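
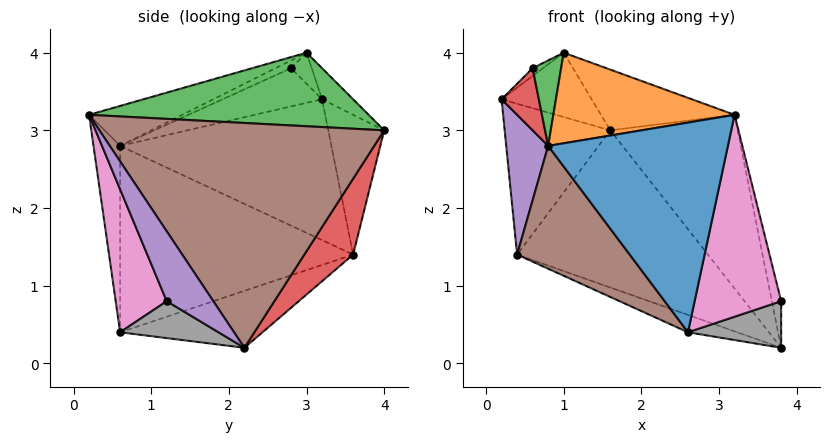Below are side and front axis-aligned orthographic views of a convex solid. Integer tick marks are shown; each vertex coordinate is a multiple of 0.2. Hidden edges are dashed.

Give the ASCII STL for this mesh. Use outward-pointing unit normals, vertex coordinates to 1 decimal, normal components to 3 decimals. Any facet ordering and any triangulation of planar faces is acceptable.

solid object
 facet normal -0.464 0.876 0.129
  outer loop
   vertex 0.4 3.6 1.4
   vertex 0.2 3.2 3.4
   vertex 1.6 4.0 3.0
  endloop
 endfacet
 facet normal -0.261 0.756 0.600
  outer loop
   vertex 1.0 3.0 4.0
   vertex 1.6 4.0 3.0
   vertex 0.2 3.2 3.4
  endloop
 endfacet
 facet normal 0.647 0.309 0.697
  outer loop
   vertex 1.0 3.0 4.0
   vertex 3.2 0.2 3.2
   vertex 1.6 4.0 3.0
  endloop
 endfacet
 facet normal 0.228 0.891 -0.394
  outer loop
   vertex 3.8 2.2 0.2
   vertex 0.4 3.6 1.4
   vertex 1.6 4.0 3.0
  endloop
 endfacet
 facet normal 0.932 0.186 0.311
  outer loop
   vertex 3.8 2.2 0.2
   vertex 3.2 0.2 3.2
   vertex 3.8 1.2 0.8
  endloop
 endfacet
 facet normal 0.831 0.372 0.414
  outer loop
   vertex 3.8 2.2 0.2
   vertex 1.6 4.0 3.0
   vertex 3.2 0.2 3.2
  endloop
 endfacet
 facet normal 0.495 -0.839 -0.226
  outer loop
   vertex 2.6 0.6 0.4
   vertex 3.8 1.2 0.8
   vertex 3.2 0.2 3.2
  endloop
 endfacet
 facet normal 0.477 -0.452 -0.754
  outer loop
   vertex 2.6 0.6 0.4
   vertex 3.8 2.2 0.2
   vertex 3.8 1.2 0.8
  endloop
 endfacet
 facet normal -0.294 0.101 -0.950
  outer loop
   vertex 2.6 0.6 0.4
   vertex 0.4 3.6 1.4
   vertex 3.8 2.2 0.2
  endloop
 endfacet
 facet normal -0.535 0.267 0.802
  outer loop
   vertex 0.6 2.8 3.8
   vertex 1.0 3.0 4.0
   vertex 0.2 3.2 3.4
  endloop
 endfacet
 facet normal -0.146 -0.983 -0.109
  outer loop
   vertex 0.8 0.6 2.8
   vertex 2.6 0.6 0.4
   vertex 3.2 0.2 3.2
  endloop
 endfacet
 facet normal -0.217 -0.422 0.880
  outer loop
   vertex 0.8 0.6 2.8
   vertex 3.2 0.2 3.2
   vertex 1.0 3.0 4.0
  endloop
 endfacet
 facet normal -0.229 -0.420 0.878
  outer loop
   vertex 0.8 0.6 2.8
   vertex 1.0 3.0 4.0
   vertex 0.6 2.8 3.8
  endloop
 endfacet
 facet normal -0.808 -0.303 0.505
  outer loop
   vertex 0.8 0.6 2.8
   vertex 0.6 2.8 3.8
   vertex 0.2 3.2 3.4
  endloop
 endfacet
 facet normal -0.972 -0.193 -0.136
  outer loop
   vertex 0.8 0.6 2.8
   vertex 0.2 3.2 3.4
   vertex 0.4 3.6 1.4
  endloop
 endfacet
 facet normal -0.746 -0.361 -0.560
  outer loop
   vertex 0.8 0.6 2.8
   vertex 0.4 3.6 1.4
   vertex 2.6 0.6 0.4
  endloop
 endfacet
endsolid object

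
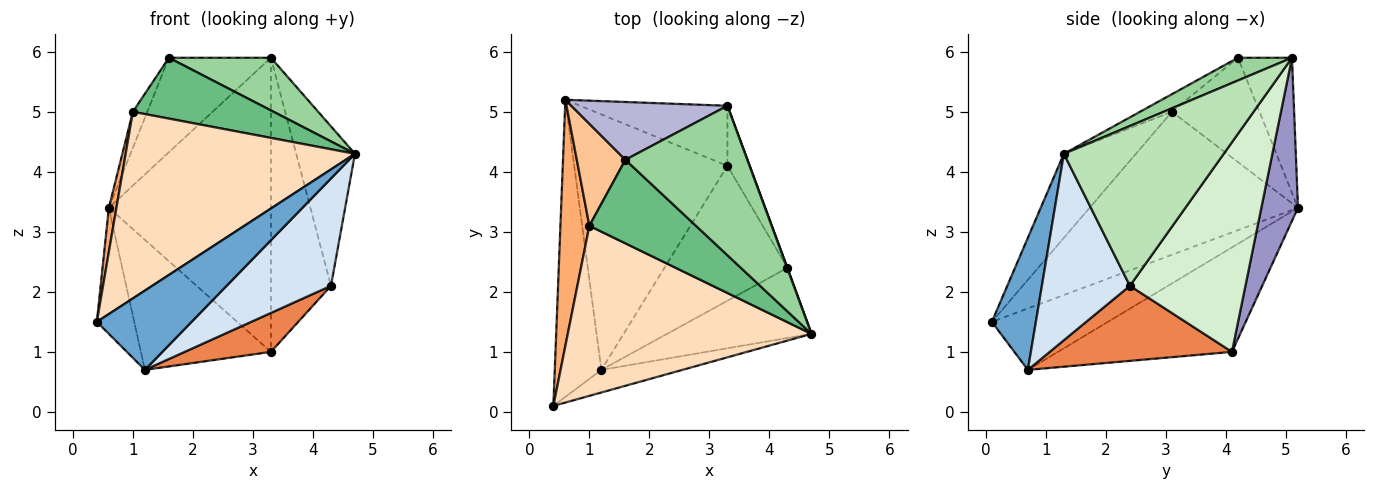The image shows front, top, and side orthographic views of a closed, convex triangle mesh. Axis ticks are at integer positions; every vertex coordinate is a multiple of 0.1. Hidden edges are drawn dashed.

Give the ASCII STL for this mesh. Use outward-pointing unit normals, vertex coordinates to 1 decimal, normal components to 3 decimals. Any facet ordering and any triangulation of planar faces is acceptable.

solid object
 facet normal 0.408 -0.878 -0.250
  outer loop
   vertex 1.2 0.7 0.7
   vertex 4.7 1.3 4.3
   vertex 0.4 0.1 1.5
  endloop
 endfacet
 facet normal -0.772 0.248 -0.585
  outer loop
   vertex 1.2 0.7 0.7
   vertex 0.4 0.1 1.5
   vertex 0.6 5.2 3.4
  endloop
 endfacet
 facet normal -0.519 0.388 -0.762
  outer loop
   vertex 3.3 4.1 1.0
   vertex 1.2 0.7 0.7
   vertex 0.6 5.2 3.4
  endloop
 endfacet
 facet normal 0.577 -0.684 -0.447
  outer loop
   vertex 4.3 2.4 2.1
   vertex 4.7 1.3 4.3
   vertex 1.2 0.7 0.7
  endloop
 endfacet
 facet normal 0.506 -0.239 -0.829
  outer loop
   vertex 4.3 2.4 2.1
   vertex 1.2 0.7 0.7
   vertex 3.3 4.1 1.0
  endloop
 endfacet
 facet normal -0.979 -0.035 0.198
  outer loop
   vertex 1.0 3.1 5.0
   vertex 0.6 5.2 3.4
   vertex 0.4 0.1 1.5
  endloop
 endfacet
 facet normal -0.897 0.147 0.418
  outer loop
   vertex 1.0 3.1 5.0
   vertex 1.6 4.2 5.9
   vertex 0.6 5.2 3.4
  endloop
 endfacet
 facet normal -0.226 -0.720 0.656
  outer loop
   vertex 1.0 3.1 5.0
   vertex 0.4 0.1 1.5
   vertex 4.7 1.3 4.3
  endloop
 endfacet
 facet normal -0.132 -0.583 0.801
  outer loop
   vertex 1.0 3.1 5.0
   vertex 4.7 1.3 4.3
   vertex 1.6 4.2 5.9
  endloop
 endfacet
 facet normal 0.173 -0.327 0.929
  outer loop
   vertex 3.3 5.1 5.9
   vertex 1.6 4.2 5.9
   vertex 4.7 1.3 4.3
  endloop
 endfacet
 facet normal 0.939 0.345 0.002
  outer loop
   vertex 3.3 5.1 5.9
   vertex 4.7 1.3 4.3
   vertex 4.3 2.4 2.1
  endloop
 endfacet
 facet normal 0.883 0.459 -0.094
  outer loop
   vertex 3.3 5.1 5.9
   vertex 4.3 2.4 2.1
   vertex 3.3 4.1 1.0
  endloop
 endfacet
 facet normal 0.216 0.957 -0.195
  outer loop
   vertex 3.3 5.1 5.9
   vertex 3.3 4.1 1.0
   vertex 0.6 5.2 3.4
  endloop
 endfacet
 facet normal -0.412 0.777 0.476
  outer loop
   vertex 3.3 5.1 5.9
   vertex 0.6 5.2 3.4
   vertex 1.6 4.2 5.9
  endloop
 endfacet
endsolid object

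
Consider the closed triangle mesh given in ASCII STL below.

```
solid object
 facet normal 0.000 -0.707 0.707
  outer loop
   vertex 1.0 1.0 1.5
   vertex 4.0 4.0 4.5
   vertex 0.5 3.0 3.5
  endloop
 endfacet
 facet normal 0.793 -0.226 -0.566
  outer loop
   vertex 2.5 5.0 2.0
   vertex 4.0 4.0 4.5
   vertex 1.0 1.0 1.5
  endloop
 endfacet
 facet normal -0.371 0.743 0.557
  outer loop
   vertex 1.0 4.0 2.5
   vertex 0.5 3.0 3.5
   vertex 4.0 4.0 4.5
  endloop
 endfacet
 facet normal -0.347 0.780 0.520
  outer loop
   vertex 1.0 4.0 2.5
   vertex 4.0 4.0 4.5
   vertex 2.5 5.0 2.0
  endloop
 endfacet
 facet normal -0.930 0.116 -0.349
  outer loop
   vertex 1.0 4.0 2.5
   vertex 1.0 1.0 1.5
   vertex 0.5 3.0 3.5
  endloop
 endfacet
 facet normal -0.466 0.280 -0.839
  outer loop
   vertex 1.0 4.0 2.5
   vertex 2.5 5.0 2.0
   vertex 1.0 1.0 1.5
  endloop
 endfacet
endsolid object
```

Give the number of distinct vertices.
5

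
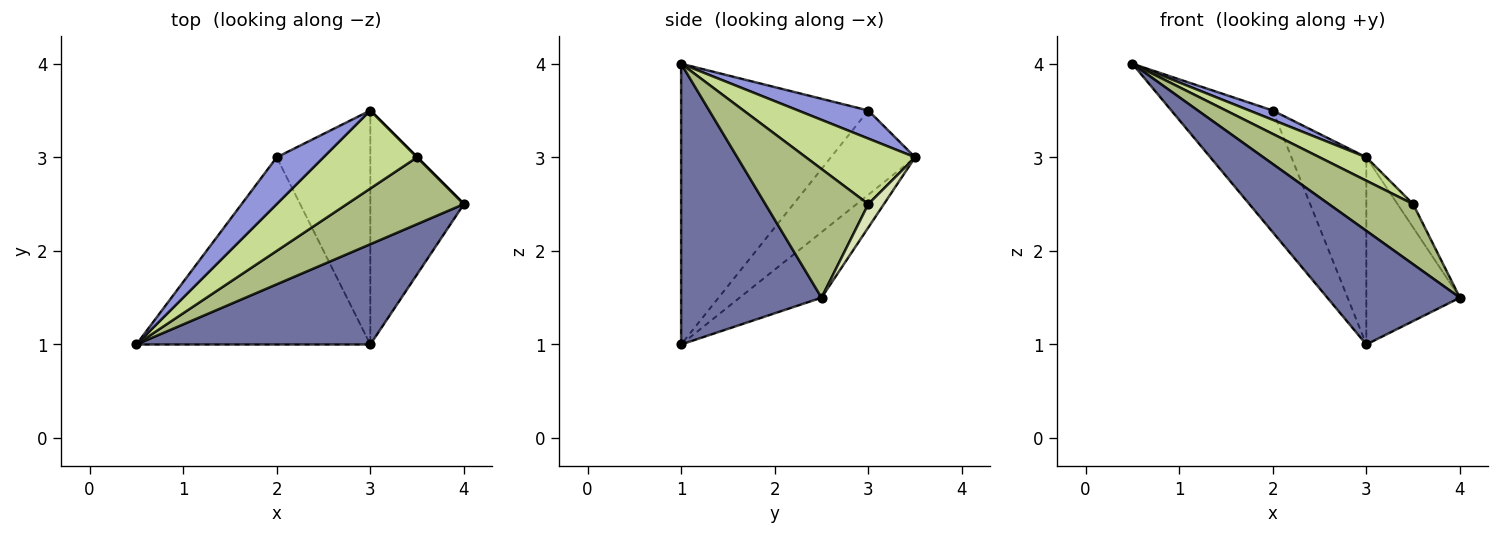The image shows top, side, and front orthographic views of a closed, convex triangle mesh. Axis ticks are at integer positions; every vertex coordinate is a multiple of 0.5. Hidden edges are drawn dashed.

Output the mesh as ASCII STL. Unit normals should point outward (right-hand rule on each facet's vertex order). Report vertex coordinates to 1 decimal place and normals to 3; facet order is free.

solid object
 facet normal 0.622 -0.587 0.518
  outer loop
   vertex 3.0 1.0 1.0
   vertex 4.0 2.5 1.5
   vertex 0.5 1.0 4.0
  endloop
 endfacet
 facet normal -0.480 0.548 -0.685
  outer loop
   vertex 3.0 1.0 1.0
   vertex 3.0 3.5 3.0
   vertex 4.0 2.5 1.5
  endloop
 endfacet
 facet normal 0.507 -0.169 0.845
  outer loop
   vertex 2.0 3.0 3.5
   vertex 0.5 1.0 4.0
   vertex 3.0 3.5 3.0
  endloop
 endfacet
 facet normal -0.709 0.384 -0.591
  outer loop
   vertex 2.0 3.0 3.5
   vertex 3.0 1.0 1.0
   vertex 0.5 1.0 4.0
  endloop
 endfacet
 facet normal -0.575 0.511 -0.639
  outer loop
   vertex 2.0 3.0 3.5
   vertex 3.0 3.5 3.0
   vertex 3.0 1.0 1.0
  endloop
 endfacet
 facet normal 0.633 -0.518 0.575
  outer loop
   vertex 3.5 3.0 2.5
   vertex 0.5 1.0 4.0
   vertex 4.0 2.5 1.5
  endloop
 endfacet
 facet normal 0.557 -0.239 0.796
  outer loop
   vertex 3.5 3.0 2.5
   vertex 3.0 3.5 3.0
   vertex 0.5 1.0 4.0
  endloop
 endfacet
 facet normal 0.707 0.707 0.000
  outer loop
   vertex 3.5 3.0 2.5
   vertex 4.0 2.5 1.5
   vertex 3.0 3.5 3.0
  endloop
 endfacet
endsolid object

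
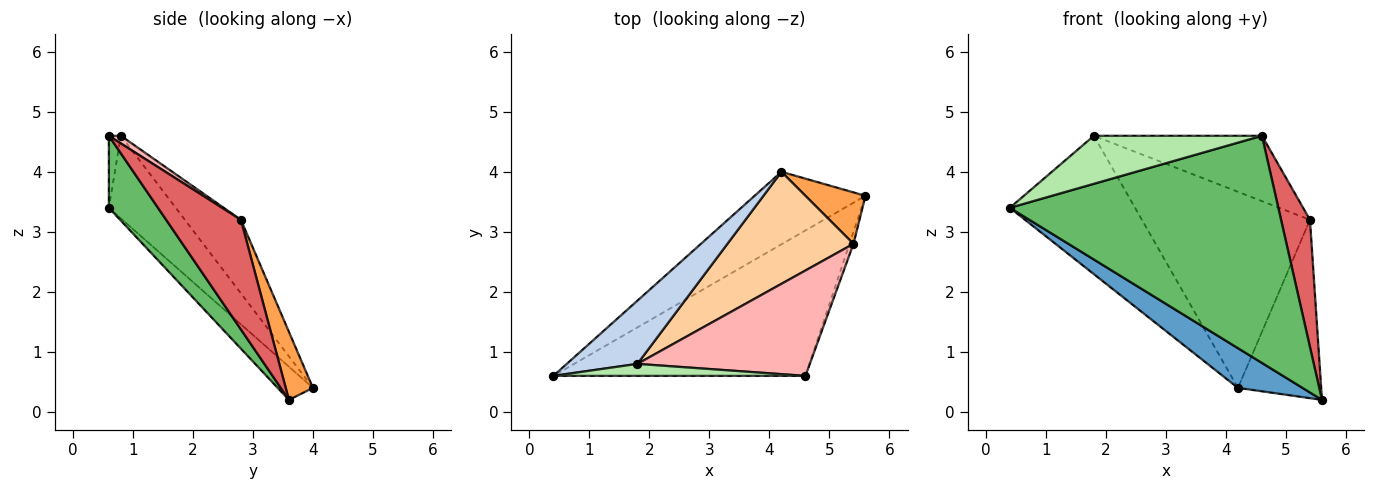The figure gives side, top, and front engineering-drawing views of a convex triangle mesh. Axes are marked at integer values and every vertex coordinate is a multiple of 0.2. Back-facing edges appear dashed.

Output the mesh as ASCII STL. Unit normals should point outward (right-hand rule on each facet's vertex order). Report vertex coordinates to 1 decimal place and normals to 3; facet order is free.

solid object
 facet normal -0.254 -0.465 -0.848
  outer loop
   vertex 4.2 4.0 0.4
   vertex 5.6 3.6 0.2
   vertex 0.4 0.6 3.4
  endloop
 endfacet
 facet normal -0.437 0.818 0.374
  outer loop
   vertex 1.8 0.8 4.6
   vertex 4.2 4.0 0.4
   vertex 0.4 0.6 3.4
  endloop
 endfacet
 facet normal 0.300 0.917 0.264
  outer loop
   vertex 5.4 2.8 3.2
   vertex 5.6 3.6 0.2
   vertex 4.2 4.0 0.4
  endloop
 endfacet
 facet normal -0.278 0.834 0.477
  outer loop
   vertex 5.4 2.8 3.2
   vertex 4.2 4.0 0.4
   vertex 1.8 0.8 4.6
  endloop
 endfacet
 facet normal 0.152 -0.832 -0.533
  outer loop
   vertex 4.6 0.6 4.6
   vertex 0.4 0.6 3.4
   vertex 5.6 3.6 0.2
  endloop
 endfacet
 facet normal -0.069 -0.968 0.242
  outer loop
   vertex 4.6 0.6 4.6
   vertex 1.8 0.8 4.6
   vertex 0.4 0.6 3.4
  endloop
 endfacet
 facet normal 0.932 -0.361 -0.034
  outer loop
   vertex 4.6 0.6 4.6
   vertex 5.6 3.6 0.2
   vertex 5.4 2.8 3.2
  endloop
 endfacet
 facet normal 0.038 0.527 0.849
  outer loop
   vertex 4.6 0.6 4.6
   vertex 5.4 2.8 3.2
   vertex 1.8 0.8 4.6
  endloop
 endfacet
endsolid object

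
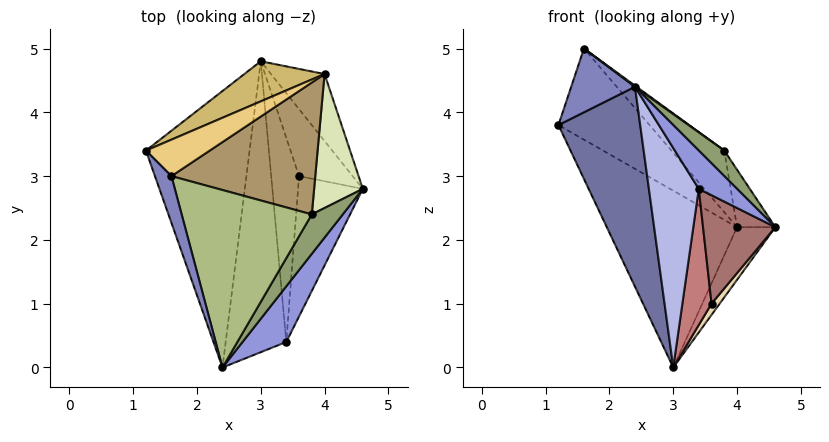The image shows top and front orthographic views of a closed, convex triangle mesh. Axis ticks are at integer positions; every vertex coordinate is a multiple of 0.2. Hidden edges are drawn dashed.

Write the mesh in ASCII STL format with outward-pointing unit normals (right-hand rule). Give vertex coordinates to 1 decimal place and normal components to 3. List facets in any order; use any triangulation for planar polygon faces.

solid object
 facet normal -0.782 -0.365 -0.505
  outer loop
   vertex 3.0 4.8 0.0
   vertex 2.4 0.0 4.4
   vertex 1.2 3.4 3.8
  endloop
 endfacet
 facet normal -0.932 -0.291 0.214
  outer loop
   vertex 1.6 3.0 5.0
   vertex 1.2 3.4 3.8
   vertex 2.4 0.0 4.4
  endloop
 endfacet
 facet normal 0.840 -0.308 0.448
  outer loop
   vertex 3.4 0.4 2.8
   vertex 4.6 2.8 2.2
   vertex 2.4 0.0 4.4
  endloop
 endfacet
 facet normal -0.720 -0.418 -0.554
  outer loop
   vertex 3.4 0.4 2.8
   vertex 2.4 0.0 4.4
   vertex 3.0 4.8 0.0
  endloop
 endfacet
 facet normal 0.837 -0.297 0.459
  outer loop
   vertex 3.8 2.4 3.4
   vertex 2.4 0.0 4.4
   vertex 4.6 2.8 2.2
  endloop
 endfacet
 facet normal 0.587 -0.005 0.809
  outer loop
   vertex 3.8 2.4 3.4
   vertex 1.6 3.0 5.0
   vertex 2.4 0.0 4.4
  endloop
 endfacet
 facet normal 0.880 0.293 -0.373
  outer loop
   vertex 4.0 4.6 2.2
   vertex 4.6 2.8 2.2
   vertex 3.0 4.8 0.0
  endloop
 endfacet
 facet normal 0.763 0.254 0.594
  outer loop
   vertex 4.0 4.6 2.2
   vertex 3.8 2.4 3.4
   vertex 4.6 2.8 2.2
  endloop
 endfacet
 facet normal 0.612 0.335 0.716
  outer loop
   vertex 4.0 4.6 2.2
   vertex 1.6 3.0 5.0
   vertex 3.8 2.4 3.4
  endloop
 endfacet
 facet normal -0.280 0.936 0.212
  outer loop
   vertex 4.0 4.6 2.2
   vertex 3.0 4.8 0.0
   vertex 1.2 3.4 3.8
  endloop
 endfacet
 facet normal -0.183 0.913 0.365
  outer loop
   vertex 4.0 4.6 2.2
   vertex 1.2 3.4 3.8
   vertex 1.6 3.0 5.0
  endloop
 endfacet
 facet normal 0.755 -0.108 -0.647
  outer loop
   vertex 3.6 3.0 1.0
   vertex 3.0 4.8 0.0
   vertex 4.6 2.8 2.2
  endloop
 endfacet
 facet normal 0.637 -0.471 -0.610
  outer loop
   vertex 3.6 3.0 1.0
   vertex 4.6 2.8 2.2
   vertex 3.4 0.4 2.8
  endloop
 endfacet
 facet normal -0.267 -0.535 -0.802
  outer loop
   vertex 3.6 3.0 1.0
   vertex 3.4 0.4 2.8
   vertex 3.0 4.8 0.0
  endloop
 endfacet
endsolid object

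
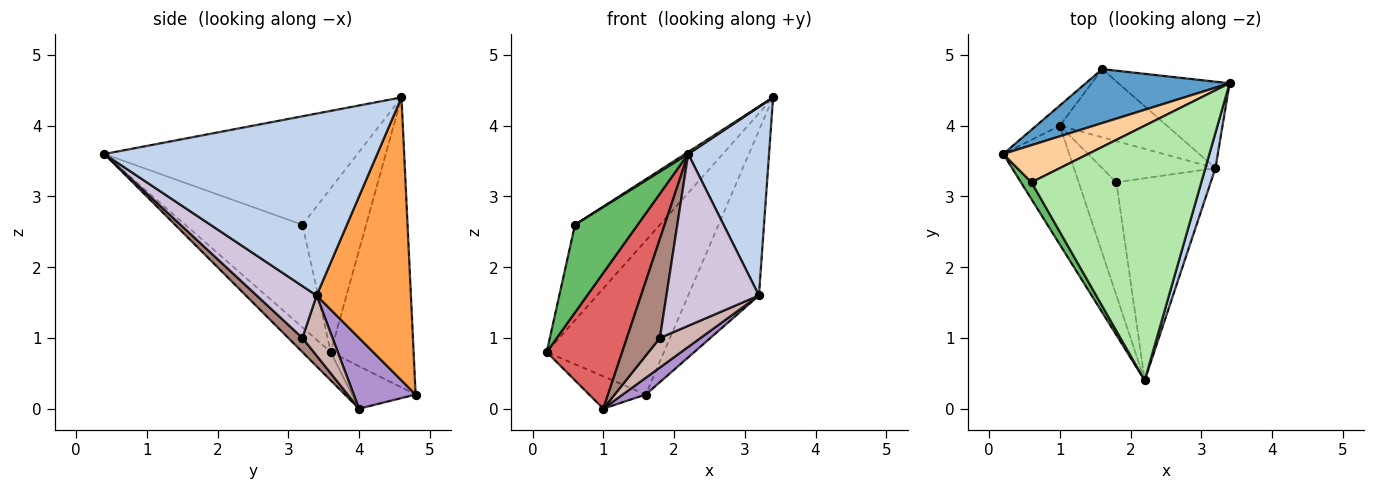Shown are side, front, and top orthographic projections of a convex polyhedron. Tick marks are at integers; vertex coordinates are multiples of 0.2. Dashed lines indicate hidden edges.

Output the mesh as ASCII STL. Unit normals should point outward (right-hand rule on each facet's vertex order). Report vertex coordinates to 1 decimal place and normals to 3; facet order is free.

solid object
 facet normal -0.555 0.785 0.275
  outer loop
   vertex 1.6 4.8 0.2
   vertex 0.2 3.6 0.8
   vertex 3.4 4.6 4.4
  endloop
 endfacet
 facet normal 0.957 -0.284 0.053
  outer loop
   vertex 3.2 3.4 1.6
   vertex 3.4 4.6 4.4
   vertex 2.2 0.4 3.6
  endloop
 endfacet
 facet normal 0.763 0.572 -0.300
  outer loop
   vertex 3.2 3.4 1.6
   vertex 1.6 4.8 0.2
   vertex 3.4 4.6 4.4
  endloop
 endfacet
 facet normal -0.573 0.764 0.297
  outer loop
   vertex 0.6 3.2 2.6
   vertex 3.4 4.6 4.4
   vertex 0.2 3.6 0.8
  endloop
 endfacet
 facet normal -0.878 -0.469 0.091
  outer loop
   vertex 0.6 3.2 2.6
   vertex 0.2 3.6 0.8
   vertex 2.2 0.4 3.6
  endloop
 endfacet
 facet normal -0.538 -0.007 0.843
  outer loop
   vertex 0.6 3.2 2.6
   vertex 2.2 0.4 3.6
   vertex 3.4 4.6 4.4
  endloop
 endfacet
 facet normal -0.272 -0.724 -0.634
  outer loop
   vertex 1.0 4.0 0.0
   vertex 2.2 0.4 3.6
   vertex 0.2 3.6 0.8
  endloop
 endfacet
 facet normal -0.690 0.614 -0.383
  outer loop
   vertex 1.0 4.0 0.0
   vertex 0.2 3.6 0.8
   vertex 1.6 4.8 0.2
  endloop
 endfacet
 facet normal 0.540 -0.201 -0.818
  outer loop
   vertex 1.0 4.0 0.0
   vertex 1.6 4.8 0.2
   vertex 3.2 3.4 1.6
  endloop
 endfacet
 facet normal 0.387 -0.597 -0.703
  outer loop
   vertex 1.8 3.2 1.0
   vertex 3.2 3.4 1.6
   vertex 2.2 0.4 3.6
  endloop
 endfacet
 facet normal 0.272 -0.634 -0.724
  outer loop
   vertex 1.8 3.2 1.0
   vertex 2.2 0.4 3.6
   vertex 1.0 4.0 0.0
  endloop
 endfacet
 facet normal 0.396 -0.536 -0.746
  outer loop
   vertex 1.8 3.2 1.0
   vertex 1.0 4.0 0.0
   vertex 3.2 3.4 1.6
  endloop
 endfacet
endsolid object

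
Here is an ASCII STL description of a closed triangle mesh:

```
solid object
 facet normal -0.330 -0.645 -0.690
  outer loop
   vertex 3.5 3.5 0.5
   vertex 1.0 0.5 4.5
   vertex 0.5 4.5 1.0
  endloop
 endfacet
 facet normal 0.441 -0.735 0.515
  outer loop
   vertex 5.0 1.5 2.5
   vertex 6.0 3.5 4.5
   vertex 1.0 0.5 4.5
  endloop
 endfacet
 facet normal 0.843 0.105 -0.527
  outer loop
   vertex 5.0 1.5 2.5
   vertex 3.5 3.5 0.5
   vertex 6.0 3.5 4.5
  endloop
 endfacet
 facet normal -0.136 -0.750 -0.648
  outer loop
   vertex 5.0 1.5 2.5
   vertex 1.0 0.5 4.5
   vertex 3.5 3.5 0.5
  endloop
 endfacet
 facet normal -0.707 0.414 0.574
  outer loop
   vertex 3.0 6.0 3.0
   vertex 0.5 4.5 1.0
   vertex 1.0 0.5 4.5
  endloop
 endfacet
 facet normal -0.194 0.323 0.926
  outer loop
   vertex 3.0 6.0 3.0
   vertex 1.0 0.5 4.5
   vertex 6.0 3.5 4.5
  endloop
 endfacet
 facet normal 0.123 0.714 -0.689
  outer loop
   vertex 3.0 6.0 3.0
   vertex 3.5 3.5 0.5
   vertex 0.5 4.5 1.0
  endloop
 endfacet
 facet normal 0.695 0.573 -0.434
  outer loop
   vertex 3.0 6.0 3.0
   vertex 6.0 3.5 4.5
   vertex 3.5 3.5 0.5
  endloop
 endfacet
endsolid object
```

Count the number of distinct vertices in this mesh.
6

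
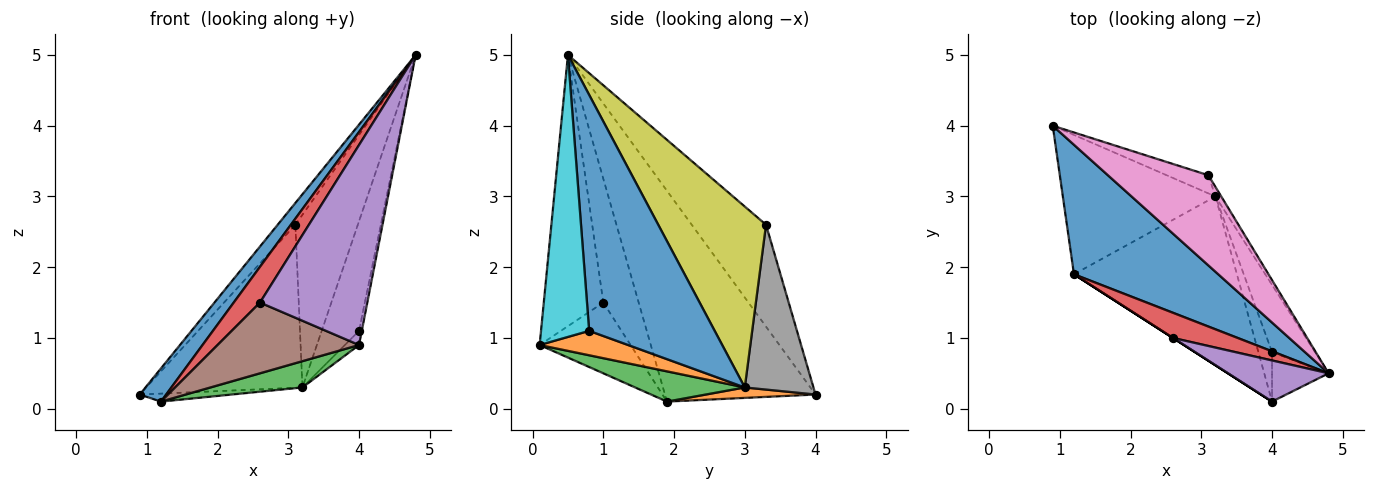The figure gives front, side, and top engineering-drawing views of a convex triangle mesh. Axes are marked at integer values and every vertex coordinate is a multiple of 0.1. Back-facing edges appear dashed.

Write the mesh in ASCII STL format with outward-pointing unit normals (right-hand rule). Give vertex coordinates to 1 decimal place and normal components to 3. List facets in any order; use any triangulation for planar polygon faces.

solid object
 facet normal -0.817 -0.143 0.559
  outer loop
   vertex 1.2 1.9 0.1
   vertex 4.8 0.5 5.0
   vertex 0.9 4.0 0.2
  endloop
 endfacet
 facet normal 0.068 0.057 -0.996
  outer loop
   vertex 3.2 3.0 0.3
   vertex 1.2 1.9 0.1
   vertex 0.9 4.0 0.2
  endloop
 endfacet
 facet normal 0.180 -0.151 -0.972
  outer loop
   vertex 3.2 3.0 0.3
   vertex 4.0 0.1 0.9
   vertex 1.2 1.9 0.1
  endloop
 endfacet
 facet normal -0.740 -0.550 0.387
  outer loop
   vertex 2.6 1.0 1.5
   vertex 4.8 0.5 5.0
   vertex 1.2 1.9 0.1
  endloop
 endfacet
 facet normal -0.477 -0.861 0.177
  outer loop
   vertex 2.6 1.0 1.5
   vertex 4.0 0.1 0.9
   vertex 4.8 0.5 5.0
  endloop
 endfacet
 facet normal -0.541 -0.841 0.000
  outer loop
   vertex 2.6 1.0 1.5
   vertex 1.2 1.9 0.1
   vertex 4.0 0.1 0.9
  endloop
 endfacet
 facet normal -0.702 0.167 0.692
  outer loop
   vertex 3.1 3.3 2.6
   vertex 0.9 4.0 0.2
   vertex 4.8 0.5 5.0
  endloop
 endfacet
 facet normal 0.400 0.911 -0.101
  outer loop
   vertex 3.1 3.3 2.6
   vertex 3.2 3.0 0.3
   vertex 0.9 4.0 0.2
  endloop
 endfacet
 facet normal 0.865 0.501 -0.028
  outer loop
   vertex 3.1 3.3 2.6
   vertex 4.8 0.5 5.0
   vertex 3.2 3.0 0.3
  endloop
 endfacet
 facet normal 0.979 0.056 -0.196
  outer loop
   vertex 4.0 0.8 1.1
   vertex 4.8 0.5 5.0
   vertex 4.0 0.1 0.9
  endloop
 endfacet
 facet normal 0.944 0.281 -0.172
  outer loop
   vertex 4.0 0.8 1.1
   vertex 3.2 3.0 0.3
   vertex 4.8 0.5 5.0
  endloop
 endfacet
 facet normal 0.864 0.138 -0.484
  outer loop
   vertex 4.0 0.8 1.1
   vertex 4.0 0.1 0.9
   vertex 3.2 3.0 0.3
  endloop
 endfacet
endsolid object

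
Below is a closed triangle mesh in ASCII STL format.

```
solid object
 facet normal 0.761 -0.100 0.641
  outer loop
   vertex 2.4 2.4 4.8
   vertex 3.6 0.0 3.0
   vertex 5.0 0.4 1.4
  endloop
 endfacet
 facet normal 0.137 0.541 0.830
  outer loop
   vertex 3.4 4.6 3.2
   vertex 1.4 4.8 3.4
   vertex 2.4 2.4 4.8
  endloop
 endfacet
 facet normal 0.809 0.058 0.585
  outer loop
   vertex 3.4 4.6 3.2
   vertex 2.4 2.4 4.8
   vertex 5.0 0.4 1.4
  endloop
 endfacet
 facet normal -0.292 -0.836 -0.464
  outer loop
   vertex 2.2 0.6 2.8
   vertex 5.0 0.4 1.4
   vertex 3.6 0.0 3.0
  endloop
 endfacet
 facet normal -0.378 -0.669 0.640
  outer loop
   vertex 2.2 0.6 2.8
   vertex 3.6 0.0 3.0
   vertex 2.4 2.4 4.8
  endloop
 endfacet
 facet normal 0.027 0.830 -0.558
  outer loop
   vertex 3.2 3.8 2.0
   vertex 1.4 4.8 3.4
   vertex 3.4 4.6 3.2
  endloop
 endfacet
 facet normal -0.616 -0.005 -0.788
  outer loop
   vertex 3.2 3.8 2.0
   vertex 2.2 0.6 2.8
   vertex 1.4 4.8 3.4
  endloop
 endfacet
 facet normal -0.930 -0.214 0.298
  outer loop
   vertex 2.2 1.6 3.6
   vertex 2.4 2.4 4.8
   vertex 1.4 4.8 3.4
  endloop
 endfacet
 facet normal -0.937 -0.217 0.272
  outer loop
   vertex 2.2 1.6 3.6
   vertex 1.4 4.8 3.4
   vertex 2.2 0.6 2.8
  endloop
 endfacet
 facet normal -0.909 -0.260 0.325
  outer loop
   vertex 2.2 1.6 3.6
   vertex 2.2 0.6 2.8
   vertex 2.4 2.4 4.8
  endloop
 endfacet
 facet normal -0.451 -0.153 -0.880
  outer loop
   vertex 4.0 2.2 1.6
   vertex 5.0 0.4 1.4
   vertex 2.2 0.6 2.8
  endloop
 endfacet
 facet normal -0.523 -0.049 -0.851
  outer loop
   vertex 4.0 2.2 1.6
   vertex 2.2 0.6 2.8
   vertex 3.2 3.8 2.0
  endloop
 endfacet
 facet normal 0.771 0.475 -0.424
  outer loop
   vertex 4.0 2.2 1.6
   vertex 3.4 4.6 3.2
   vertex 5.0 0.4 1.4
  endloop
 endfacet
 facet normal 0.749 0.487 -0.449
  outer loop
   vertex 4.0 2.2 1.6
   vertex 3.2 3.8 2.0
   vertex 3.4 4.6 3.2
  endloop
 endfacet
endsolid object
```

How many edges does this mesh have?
21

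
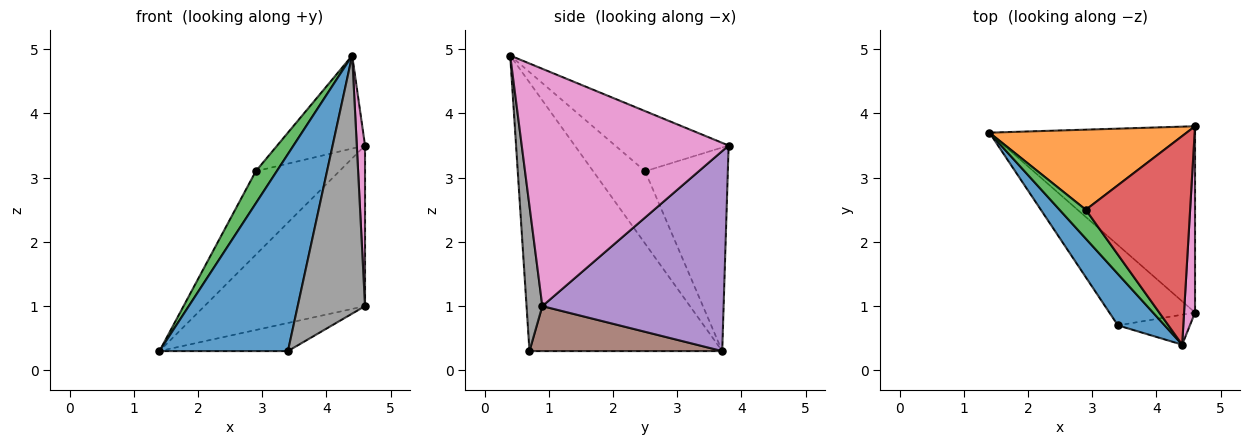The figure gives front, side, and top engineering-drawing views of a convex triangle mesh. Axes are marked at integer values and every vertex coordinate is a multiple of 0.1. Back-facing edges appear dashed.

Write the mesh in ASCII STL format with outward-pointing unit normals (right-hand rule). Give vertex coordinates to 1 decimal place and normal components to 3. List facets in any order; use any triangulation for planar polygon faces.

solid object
 facet normal -0.823 -0.549 0.143
  outer loop
   vertex 3.4 0.7 0.3
   vertex 4.4 0.4 4.9
   vertex 1.4 3.7 0.3
  endloop
 endfacet
 facet normal -0.581 0.587 0.563
  outer loop
   vertex 2.9 2.5 3.1
   vertex 4.6 3.8 3.5
   vertex 1.4 3.7 0.3
  endloop
 endfacet
 facet normal -0.879 -0.354 0.319
  outer loop
   vertex 2.9 2.5 3.1
   vertex 1.4 3.7 0.3
   vertex 4.4 0.4 4.9
  endloop
 endfacet
 facet normal -0.466 0.360 0.808
  outer loop
   vertex 2.9 2.5 3.1
   vertex 4.4 0.4 4.9
   vertex 4.6 3.8 3.5
  endloop
 endfacet
 facet normal 0.593 0.526 -0.610
  outer loop
   vertex 4.6 0.9 1.0
   vertex 1.4 3.7 0.3
   vertex 4.6 3.8 3.5
  endloop
 endfacet
 facet normal 0.444 0.296 -0.846
  outer loop
   vertex 4.6 0.9 1.0
   vertex 3.4 0.7 0.3
   vertex 1.4 3.7 0.3
  endloop
 endfacet
 facet normal 0.998 -0.040 0.046
  outer loop
   vertex 4.6 0.9 1.0
   vertex 4.6 3.8 3.5
   vertex 4.4 0.4 4.9
  endloop
 endfacet
 facet normal 0.227 -0.967 -0.112
  outer loop
   vertex 4.6 0.9 1.0
   vertex 4.4 0.4 4.9
   vertex 3.4 0.7 0.3
  endloop
 endfacet
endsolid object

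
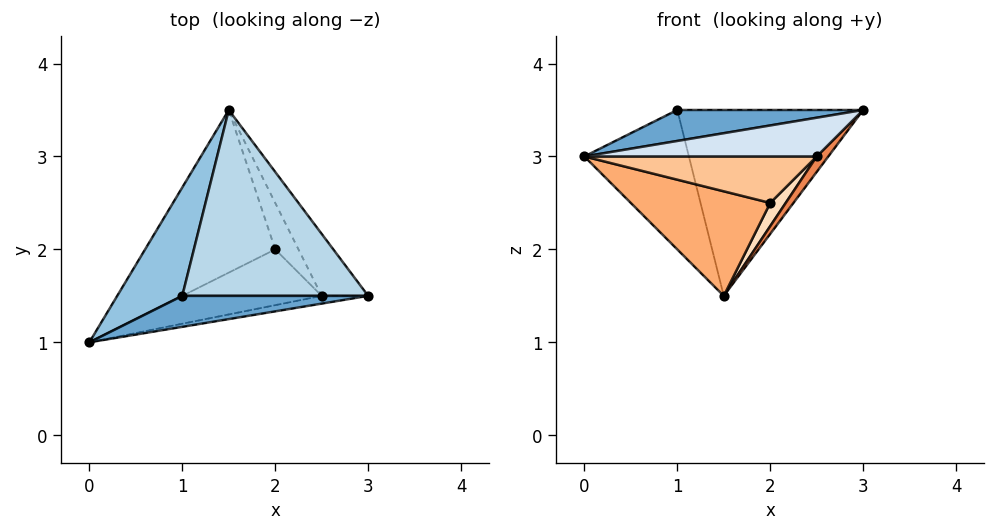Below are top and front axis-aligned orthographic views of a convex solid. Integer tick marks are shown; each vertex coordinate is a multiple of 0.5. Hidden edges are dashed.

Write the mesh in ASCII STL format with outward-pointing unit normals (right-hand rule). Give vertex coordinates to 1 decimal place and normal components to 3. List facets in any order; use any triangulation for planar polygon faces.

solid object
 facet normal 0.000 -0.707 0.707
  outer loop
   vertex 1.0 1.5 3.5
   vertex 0.0 1.0 3.0
   vertex 3.0 1.5 3.5
  endloop
 endfacet
 facet normal -0.574 0.646 0.503
  outer loop
   vertex 1.0 1.5 3.5
   vertex 1.5 3.5 1.5
   vertex 0.0 1.0 3.0
  endloop
 endfacet
 facet normal 0.000 0.707 0.707
  outer loop
   vertex 1.0 1.5 3.5
   vertex 3.0 1.5 3.5
   vertex 1.5 3.5 1.5
  endloop
 endfacet
 facet normal 0.192 -0.962 -0.192
  outer loop
   vertex 2.5 1.5 3.0
   vertex 3.0 1.5 3.5
   vertex 0.0 1.0 3.0
  endloop
 endfacet
 facet normal 0.696 -0.174 -0.696
  outer loop
   vertex 2.5 1.5 3.0
   vertex 1.5 3.5 1.5
   vertex 3.0 1.5 3.5
  endloop
 endfacet
 facet normal 0.060 -0.540 -0.840
  outer loop
   vertex 2.0 2.0 2.5
   vertex 0.0 1.0 3.0
   vertex 1.5 3.5 1.5
  endloop
 endfacet
 facet normal 0.127 -0.635 -0.762
  outer loop
   vertex 2.0 2.0 2.5
   vertex 2.5 1.5 3.0
   vertex 0.0 1.0 3.0
  endloop
 endfacet
 facet normal 0.408 -0.408 -0.816
  outer loop
   vertex 2.0 2.0 2.5
   vertex 1.5 3.5 1.5
   vertex 2.5 1.5 3.0
  endloop
 endfacet
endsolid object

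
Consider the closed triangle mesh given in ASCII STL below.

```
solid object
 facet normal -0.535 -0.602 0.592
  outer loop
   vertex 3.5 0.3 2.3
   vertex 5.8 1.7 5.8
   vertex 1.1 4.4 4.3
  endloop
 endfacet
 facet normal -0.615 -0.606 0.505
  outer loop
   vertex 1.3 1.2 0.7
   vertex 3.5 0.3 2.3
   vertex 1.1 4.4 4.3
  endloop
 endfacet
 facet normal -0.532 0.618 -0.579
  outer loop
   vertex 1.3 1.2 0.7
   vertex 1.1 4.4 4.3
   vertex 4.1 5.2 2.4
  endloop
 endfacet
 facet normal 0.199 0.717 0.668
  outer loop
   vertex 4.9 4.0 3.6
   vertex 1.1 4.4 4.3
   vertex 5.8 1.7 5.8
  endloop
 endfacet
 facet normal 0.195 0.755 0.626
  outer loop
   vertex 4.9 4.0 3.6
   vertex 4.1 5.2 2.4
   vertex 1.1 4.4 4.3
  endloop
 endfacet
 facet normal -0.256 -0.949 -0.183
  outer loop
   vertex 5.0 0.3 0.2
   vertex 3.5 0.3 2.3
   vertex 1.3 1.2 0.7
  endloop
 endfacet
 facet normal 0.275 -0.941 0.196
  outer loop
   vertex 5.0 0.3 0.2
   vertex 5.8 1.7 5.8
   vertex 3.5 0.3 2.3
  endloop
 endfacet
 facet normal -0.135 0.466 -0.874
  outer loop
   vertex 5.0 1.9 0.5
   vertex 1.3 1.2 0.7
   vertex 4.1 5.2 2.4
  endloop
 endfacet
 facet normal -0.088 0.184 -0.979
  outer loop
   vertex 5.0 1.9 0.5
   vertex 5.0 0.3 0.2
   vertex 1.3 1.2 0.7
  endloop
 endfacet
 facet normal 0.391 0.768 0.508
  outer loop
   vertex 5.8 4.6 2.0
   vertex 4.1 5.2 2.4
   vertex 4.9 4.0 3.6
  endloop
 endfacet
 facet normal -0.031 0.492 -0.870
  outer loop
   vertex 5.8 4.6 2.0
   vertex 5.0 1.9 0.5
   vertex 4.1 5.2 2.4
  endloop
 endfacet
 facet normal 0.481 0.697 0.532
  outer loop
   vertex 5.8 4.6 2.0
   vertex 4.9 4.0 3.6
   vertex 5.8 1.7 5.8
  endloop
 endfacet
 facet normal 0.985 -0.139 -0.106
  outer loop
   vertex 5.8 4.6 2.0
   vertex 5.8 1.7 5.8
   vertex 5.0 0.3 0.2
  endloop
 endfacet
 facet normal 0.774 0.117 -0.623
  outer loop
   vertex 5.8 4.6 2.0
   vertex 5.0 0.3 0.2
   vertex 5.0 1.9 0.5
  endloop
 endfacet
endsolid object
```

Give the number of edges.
21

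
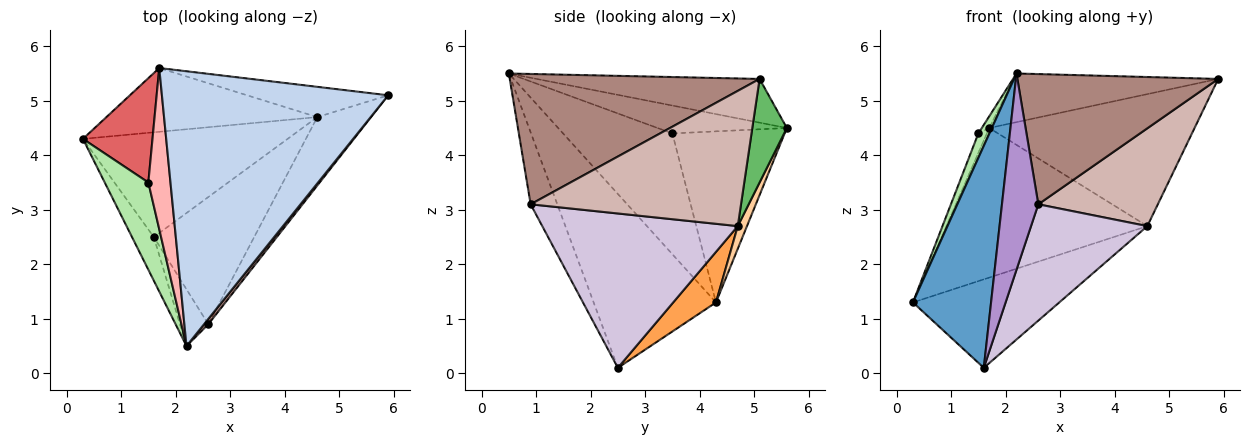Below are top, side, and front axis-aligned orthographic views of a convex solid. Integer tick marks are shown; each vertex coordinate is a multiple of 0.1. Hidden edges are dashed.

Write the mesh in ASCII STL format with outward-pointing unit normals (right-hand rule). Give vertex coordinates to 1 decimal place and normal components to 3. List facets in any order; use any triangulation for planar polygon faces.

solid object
 facet normal -0.838 -0.535 -0.105
  outer loop
   vertex 1.6 2.5 0.1
   vertex 2.2 0.5 5.5
   vertex 0.3 4.3 1.3
  endloop
 endfacet
 facet normal -0.187 0.171 0.967
  outer loop
   vertex 1.7 5.6 4.5
   vertex 2.2 0.5 5.5
   vertex 5.9 5.1 5.4
  endloop
 endfacet
 facet normal 0.185 0.634 -0.751
  outer loop
   vertex 4.6 4.7 2.7
   vertex 1.6 2.5 0.1
   vertex 0.3 4.3 1.3
  endloop
 endfacet
 facet normal 0.042 0.919 -0.392
  outer loop
   vertex 4.6 4.7 2.7
   vertex 0.3 4.3 1.3
   vertex 1.7 5.6 4.5
  endloop
 endfacet
 facet normal 0.162 0.962 -0.220
  outer loop
   vertex 4.6 4.7 2.7
   vertex 1.7 5.6 4.5
   vertex 5.9 5.1 5.4
  endloop
 endfacet
 facet normal -0.936 -0.095 0.338
  outer loop
   vertex 1.5 3.5 4.4
   vertex 0.3 4.3 1.3
   vertex 2.2 0.5 5.5
  endloop
 endfacet
 facet normal -0.924 0.070 0.376
  outer loop
   vertex 1.5 3.5 4.4
   vertex 1.7 5.6 4.5
   vertex 0.3 4.3 1.3
  endloop
 endfacet
 facet normal -0.783 0.045 0.621
  outer loop
   vertex 1.5 3.5 4.4
   vertex 2.2 0.5 5.5
   vertex 1.7 5.6 4.5
  endloop
 endfacet
 facet normal -0.576 -0.785 -0.227
  outer loop
   vertex 2.6 0.9 3.1
   vertex 2.2 0.5 5.5
   vertex 1.6 2.5 0.1
  endloop
 endfacet
 facet normal 0.750 -0.446 -0.488
  outer loop
   vertex 2.6 0.9 3.1
   vertex 1.6 2.5 0.1
   vertex 4.6 4.7 2.7
  endloop
 endfacet
 facet normal 0.779 -0.626 0.026
  outer loop
   vertex 2.6 0.9 3.1
   vertex 5.9 5.1 5.4
   vertex 2.2 0.5 5.5
  endloop
 endfacet
 facet normal 0.822 -0.467 -0.327
  outer loop
   vertex 2.6 0.9 3.1
   vertex 4.6 4.7 2.7
   vertex 5.9 5.1 5.4
  endloop
 endfacet
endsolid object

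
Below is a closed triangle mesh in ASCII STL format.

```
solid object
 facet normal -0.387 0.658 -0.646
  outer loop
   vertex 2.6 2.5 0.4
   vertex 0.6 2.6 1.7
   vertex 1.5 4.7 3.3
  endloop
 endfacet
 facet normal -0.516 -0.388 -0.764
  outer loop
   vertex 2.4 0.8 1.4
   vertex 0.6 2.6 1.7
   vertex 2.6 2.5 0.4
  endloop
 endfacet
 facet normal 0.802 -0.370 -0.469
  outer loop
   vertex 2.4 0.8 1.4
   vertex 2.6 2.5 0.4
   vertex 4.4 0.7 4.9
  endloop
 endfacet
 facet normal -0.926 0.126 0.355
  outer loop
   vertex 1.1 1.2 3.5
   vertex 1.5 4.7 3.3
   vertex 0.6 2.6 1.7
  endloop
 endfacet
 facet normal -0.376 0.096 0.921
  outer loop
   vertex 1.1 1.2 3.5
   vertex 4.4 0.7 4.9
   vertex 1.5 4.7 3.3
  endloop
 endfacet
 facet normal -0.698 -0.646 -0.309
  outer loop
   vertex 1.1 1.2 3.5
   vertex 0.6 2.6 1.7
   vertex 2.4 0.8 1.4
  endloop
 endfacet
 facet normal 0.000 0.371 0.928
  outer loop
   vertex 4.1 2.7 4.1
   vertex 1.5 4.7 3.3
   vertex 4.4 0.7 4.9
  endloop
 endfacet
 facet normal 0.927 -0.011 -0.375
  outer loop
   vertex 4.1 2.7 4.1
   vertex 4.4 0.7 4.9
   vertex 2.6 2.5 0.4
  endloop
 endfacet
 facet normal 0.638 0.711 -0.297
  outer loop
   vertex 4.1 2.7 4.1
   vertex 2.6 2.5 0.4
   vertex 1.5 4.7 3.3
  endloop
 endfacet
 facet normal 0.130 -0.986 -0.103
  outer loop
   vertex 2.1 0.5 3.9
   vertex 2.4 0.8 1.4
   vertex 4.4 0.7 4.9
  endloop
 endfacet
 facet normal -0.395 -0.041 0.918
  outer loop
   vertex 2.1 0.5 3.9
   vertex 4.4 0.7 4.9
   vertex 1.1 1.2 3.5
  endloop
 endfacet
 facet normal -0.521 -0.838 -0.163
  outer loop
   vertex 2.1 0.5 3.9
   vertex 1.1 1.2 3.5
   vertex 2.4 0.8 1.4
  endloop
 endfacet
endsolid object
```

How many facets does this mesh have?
12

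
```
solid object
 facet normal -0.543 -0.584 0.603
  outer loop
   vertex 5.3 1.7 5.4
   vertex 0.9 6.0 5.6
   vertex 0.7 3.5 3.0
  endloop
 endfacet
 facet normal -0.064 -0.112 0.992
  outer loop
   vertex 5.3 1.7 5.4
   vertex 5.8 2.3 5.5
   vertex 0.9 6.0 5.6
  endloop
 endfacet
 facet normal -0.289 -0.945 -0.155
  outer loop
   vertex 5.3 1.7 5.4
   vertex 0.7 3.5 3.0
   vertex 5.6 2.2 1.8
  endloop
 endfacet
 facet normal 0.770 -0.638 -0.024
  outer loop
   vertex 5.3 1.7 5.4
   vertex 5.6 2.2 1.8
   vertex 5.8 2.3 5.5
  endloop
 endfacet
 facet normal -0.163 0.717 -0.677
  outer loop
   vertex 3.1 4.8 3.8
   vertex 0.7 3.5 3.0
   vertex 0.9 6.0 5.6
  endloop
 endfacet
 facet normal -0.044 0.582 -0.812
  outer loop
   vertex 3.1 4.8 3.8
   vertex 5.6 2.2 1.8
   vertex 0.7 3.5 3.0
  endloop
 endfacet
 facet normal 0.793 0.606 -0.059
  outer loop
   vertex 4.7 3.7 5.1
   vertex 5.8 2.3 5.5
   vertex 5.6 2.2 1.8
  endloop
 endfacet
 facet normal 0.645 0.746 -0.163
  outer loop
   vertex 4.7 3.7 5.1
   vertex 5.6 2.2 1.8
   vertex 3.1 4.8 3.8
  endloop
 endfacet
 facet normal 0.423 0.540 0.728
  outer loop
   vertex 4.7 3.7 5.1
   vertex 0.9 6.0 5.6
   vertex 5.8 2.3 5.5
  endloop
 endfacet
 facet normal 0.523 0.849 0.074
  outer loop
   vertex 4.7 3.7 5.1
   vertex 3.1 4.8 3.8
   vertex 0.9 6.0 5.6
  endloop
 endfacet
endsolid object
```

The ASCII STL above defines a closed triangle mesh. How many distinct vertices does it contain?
7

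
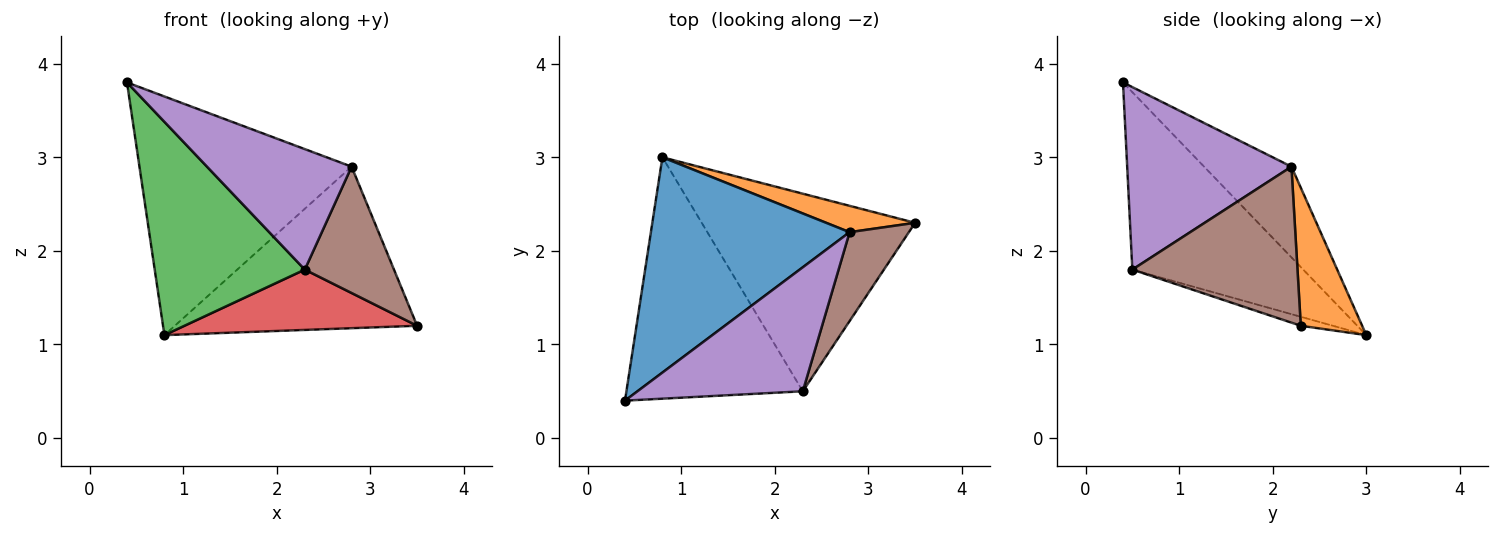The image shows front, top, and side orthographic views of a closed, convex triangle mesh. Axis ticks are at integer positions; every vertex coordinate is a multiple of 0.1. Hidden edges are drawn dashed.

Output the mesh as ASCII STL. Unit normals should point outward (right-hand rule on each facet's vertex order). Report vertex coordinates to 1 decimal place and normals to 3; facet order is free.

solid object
 facet normal -0.292 0.710 0.640
  outer loop
   vertex 2.8 2.2 2.9
   vertex 0.8 3.0 1.1
   vertex 0.4 0.4 3.8
  endloop
 endfacet
 facet normal 0.242 0.958 0.156
  outer loop
   vertex 2.8 2.2 2.9
   vertex 3.5 2.3 1.2
   vertex 0.8 3.0 1.1
  endloop
 endfacet
 facet normal -0.602 -0.529 -0.598
  outer loop
   vertex 2.3 0.5 1.8
   vertex 0.4 0.4 3.8
   vertex 0.8 3.0 1.1
  endloop
 endfacet
 facet normal -0.040 -0.292 -0.956
  outer loop
   vertex 2.3 0.5 1.8
   vertex 0.8 3.0 1.1
   vertex 3.5 2.3 1.2
  endloop
 endfacet
 facet normal 0.621 -0.546 0.562
  outer loop
   vertex 2.3 0.5 1.8
   vertex 2.8 2.2 2.9
   vertex 0.4 0.4 3.8
  endloop
 endfacet
 facet normal 0.834 -0.451 0.317
  outer loop
   vertex 2.3 0.5 1.8
   vertex 3.5 2.3 1.2
   vertex 2.8 2.2 2.9
  endloop
 endfacet
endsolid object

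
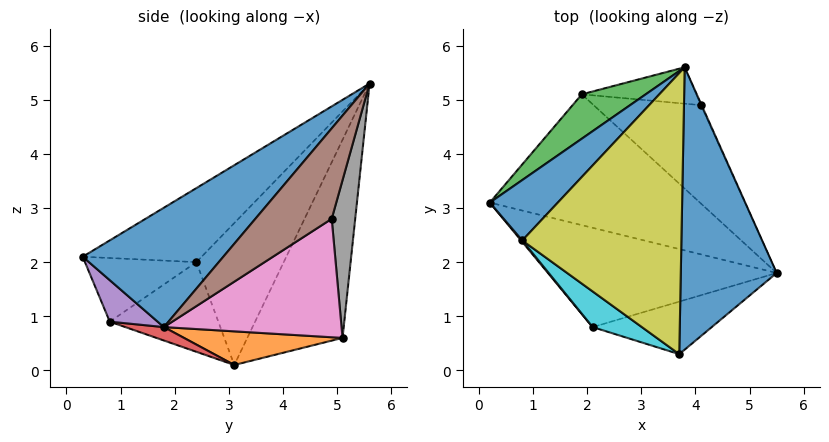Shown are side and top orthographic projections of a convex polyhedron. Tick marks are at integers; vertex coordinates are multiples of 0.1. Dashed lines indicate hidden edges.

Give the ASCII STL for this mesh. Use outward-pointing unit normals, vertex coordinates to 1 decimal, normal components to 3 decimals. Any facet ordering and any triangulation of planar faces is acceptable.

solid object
 facet normal 0.726 -0.366 0.583
  outer loop
   vertex 3.7 0.3 2.1
   vertex 5.5 1.8 0.8
   vertex 3.8 5.6 5.3
  endloop
 endfacet
 facet normal 0.157 0.112 -0.981
  outer loop
   vertex 1.9 5.1 0.6
   vertex 5.5 1.8 0.8
   vertex 0.2 3.1 0.1
  endloop
 endfacet
 facet normal -0.768 0.591 0.248
  outer loop
   vertex 1.9 5.1 0.6
   vertex 0.2 3.1 0.1
   vertex 3.8 5.6 5.3
  endloop
 endfacet
 facet normal 0.056 -0.286 -0.956
  outer loop
   vertex 2.1 0.8 0.9
   vertex 0.2 3.1 0.1
   vertex 5.5 1.8 0.8
  endloop
 endfacet
 facet normal 0.209 -0.772 -0.601
  outer loop
   vertex 2.1 0.8 0.9
   vertex 5.5 1.8 0.8
   vertex 3.7 0.3 2.1
  endloop
 endfacet
 facet normal 0.910 0.415 -0.007
  outer loop
   vertex 4.1 4.9 2.8
   vertex 3.8 5.6 5.3
   vertex 5.5 1.8 0.8
  endloop
 endfacet
 facet normal 0.588 0.609 -0.532
  outer loop
   vertex 4.1 4.9 2.8
   vertex 5.5 1.8 0.8
   vertex 1.9 5.1 0.6
  endloop
 endfacet
 facet normal 0.307 0.926 -0.222
  outer loop
   vertex 4.1 4.9 2.8
   vertex 1.9 5.1 0.6
   vertex 3.8 5.6 5.3
  endloop
 endfacet
 facet normal -0.371 -0.475 0.798
  outer loop
   vertex 0.8 2.4 2.0
   vertex 3.7 0.3 2.1
   vertex 3.8 5.6 5.3
  endloop
 endfacet
 facet normal -0.542 -0.728 0.419
  outer loop
   vertex 0.8 2.4 2.0
   vertex 2.1 0.8 0.9
   vertex 3.7 0.3 2.1
  endloop
 endfacet
 facet normal -0.837 0.371 0.401
  outer loop
   vertex 0.8 2.4 2.0
   vertex 3.8 5.6 5.3
   vertex 0.2 3.1 0.1
  endloop
 endfacet
 facet normal -0.773 -0.635 0.010
  outer loop
   vertex 0.8 2.4 2.0
   vertex 0.2 3.1 0.1
   vertex 2.1 0.8 0.9
  endloop
 endfacet
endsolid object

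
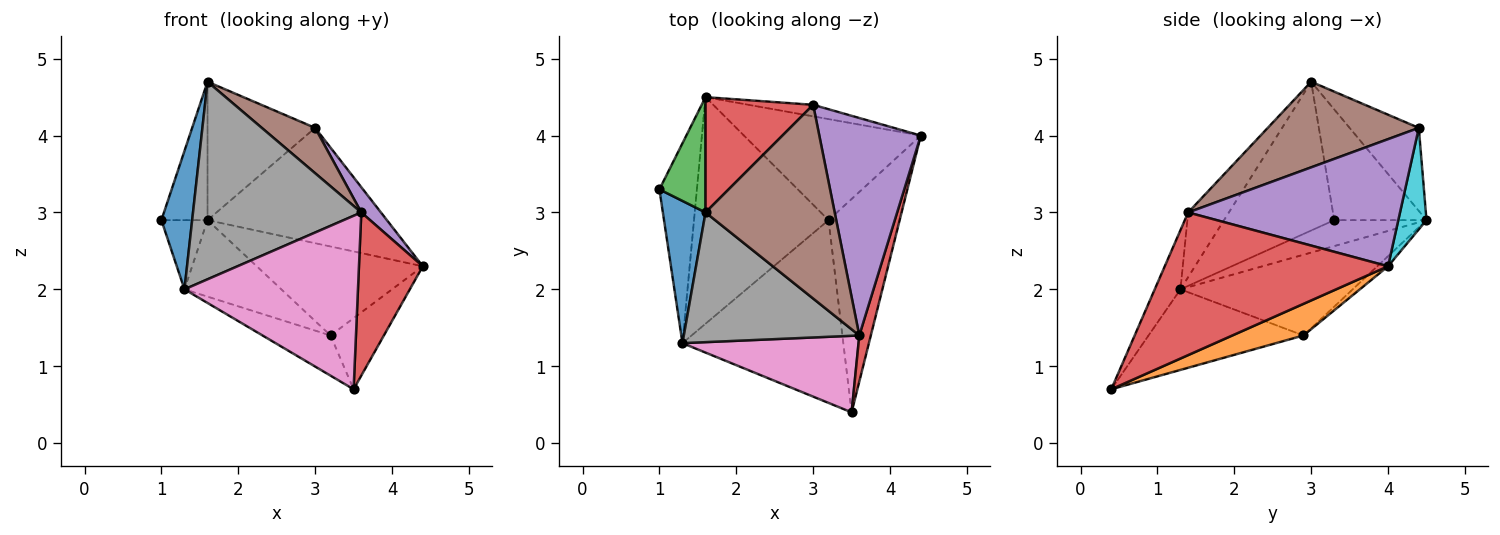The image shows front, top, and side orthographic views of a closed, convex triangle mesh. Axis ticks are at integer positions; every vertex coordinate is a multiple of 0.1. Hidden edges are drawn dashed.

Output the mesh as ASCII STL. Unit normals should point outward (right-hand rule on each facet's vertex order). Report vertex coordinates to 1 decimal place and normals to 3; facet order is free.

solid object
 facet normal -0.928 -0.259 0.266
  outer loop
   vertex 1.3 1.3 2.0
   vertex 1.6 3.0 4.7
   vertex 1.0 3.3 2.9
  endloop
 endfacet
 facet normal 0.389 0.291 -0.874
  outer loop
   vertex 3.2 2.9 1.4
   vertex 4.4 4.0 2.3
   vertex 3.5 0.4 0.7
  endloop
 endfacet
 facet normal -0.439 0.193 -0.877
  outer loop
   vertex 3.2 2.9 1.4
   vertex 3.5 0.4 0.7
   vertex 1.3 1.3 2.0
  endloop
 endfacet
 facet normal 0.959 -0.274 0.077
  outer loop
   vertex 3.6 1.4 3.0
   vertex 3.5 0.4 0.7
   vertex 4.4 4.0 2.3
  endloop
 endfacet
 facet normal 0.779 -0.072 0.622
  outer loop
   vertex 3.6 1.4 3.0
   vertex 4.4 4.0 2.3
   vertex 3.0 4.4 4.1
  endloop
 endfacet
 facet normal 0.542 -0.192 0.818
  outer loop
   vertex 3.6 1.4 3.0
   vertex 3.0 4.4 4.1
   vertex 1.6 3.0 4.7
  endloop
 endfacet
 facet normal -0.135 -0.907 0.400
  outer loop
   vertex 3.6 1.4 3.0
   vertex 1.3 1.3 2.0
   vertex 3.5 0.4 0.7
  endloop
 endfacet
 facet normal -0.198 -0.819 0.538
  outer loop
   vertex 3.6 1.4 3.0
   vertex 1.6 3.0 4.7
   vertex 1.3 1.3 2.0
  endloop
 endfacet
 facet normal -0.043 0.660 -0.750
  outer loop
   vertex 1.6 4.5 2.9
   vertex 4.4 4.0 2.3
   vertex 3.2 2.9 1.4
  endloop
 endfacet
 facet normal 0.154 0.983 -0.098
  outer loop
   vertex 1.6 4.5 2.9
   vertex 3.0 4.4 4.1
   vertex 4.4 4.0 2.3
  endloop
 endfacet
 facet normal -0.547 0.274 -0.791
  outer loop
   vertex 1.6 4.5 2.9
   vertex 1.3 1.3 2.0
   vertex 1.0 3.3 2.9
  endloop
 endfacet
 facet normal -0.494 0.278 -0.824
  outer loop
   vertex 1.6 4.5 2.9
   vertex 3.2 2.9 1.4
   vertex 1.3 1.3 2.0
  endloop
 endfacet
 facet normal -0.838 0.419 0.349
  outer loop
   vertex 1.6 4.5 2.9
   vertex 1.0 3.3 2.9
   vertex 1.6 3.0 4.7
  endloop
 endfacet
 facet normal -0.443 0.689 0.574
  outer loop
   vertex 1.6 4.5 2.9
   vertex 1.6 3.0 4.7
   vertex 3.0 4.4 4.1
  endloop
 endfacet
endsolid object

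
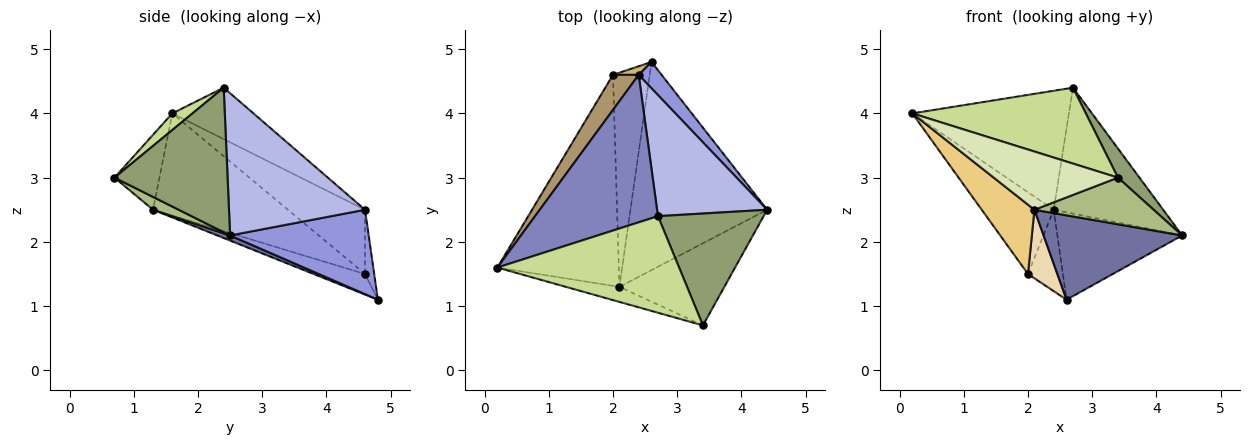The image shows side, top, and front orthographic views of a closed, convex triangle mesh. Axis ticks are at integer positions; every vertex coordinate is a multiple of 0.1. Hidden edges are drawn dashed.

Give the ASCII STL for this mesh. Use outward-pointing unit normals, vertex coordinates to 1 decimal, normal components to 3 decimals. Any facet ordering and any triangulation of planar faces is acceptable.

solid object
 facet normal 0.035 -0.375 -0.926
  outer loop
   vertex 2.1 1.3 2.5
   vertex 2.6 4.8 1.1
   vertex 4.4 2.5 2.1
  endloop
 endfacet
 facet normal -0.309 0.597 0.740
  outer loop
   vertex 2.4 4.6 2.5
   vertex 0.2 1.6 4.0
   vertex 2.7 2.4 4.4
  endloop
 endfacet
 facet normal 0.728 0.656 0.198
  outer loop
   vertex 2.4 4.6 2.5
   vertex 4.4 2.5 2.1
   vertex 2.6 4.8 1.1
  endloop
 endfacet
 facet normal 0.667 0.537 0.516
  outer loop
   vertex 2.4 4.6 2.5
   vertex 2.7 2.4 4.4
   vertex 4.4 2.5 2.1
  endloop
 endfacet
 facet normal 0.798 -0.152 0.583
  outer loop
   vertex 3.4 0.7 3.0
   vertex 4.4 2.5 2.1
   vertex 2.7 2.4 4.4
  endloop
 endfacet
 facet normal 0.106 -0.491 -0.865
  outer loop
   vertex 3.4 0.7 3.0
   vertex 2.1 1.3 2.5
   vertex 4.4 2.5 2.1
  endloop
 endfacet
 facet normal 0.072 -0.616 0.784
  outer loop
   vertex 3.4 0.7 3.0
   vertex 2.7 2.4 4.4
   vertex 0.2 1.6 4.0
  endloop
 endfacet
 facet normal -0.331 -0.914 -0.236
  outer loop
   vertex 3.4 0.7 3.0
   vertex 0.2 1.6 4.0
   vertex 2.1 1.3 2.5
  endloop
 endfacet
 facet normal -0.702 0.655 0.281
  outer loop
   vertex 2.0 4.6 1.5
   vertex 0.2 1.6 4.0
   vertex 2.4 4.6 2.5
  endloop
 endfacet
 facet normal -0.253 0.962 0.101
  outer loop
   vertex 2.0 4.6 1.5
   vertex 2.4 4.6 2.5
   vertex 2.6 4.8 1.1
  endloop
 endfacet
 facet normal -0.624 -0.244 -0.742
  outer loop
   vertex 2.0 4.6 1.5
   vertex 2.1 1.3 2.5
   vertex 0.2 1.6 4.0
  endloop
 endfacet
 facet normal -0.471 -0.269 -0.840
  outer loop
   vertex 2.0 4.6 1.5
   vertex 2.6 4.8 1.1
   vertex 2.1 1.3 2.5
  endloop
 endfacet
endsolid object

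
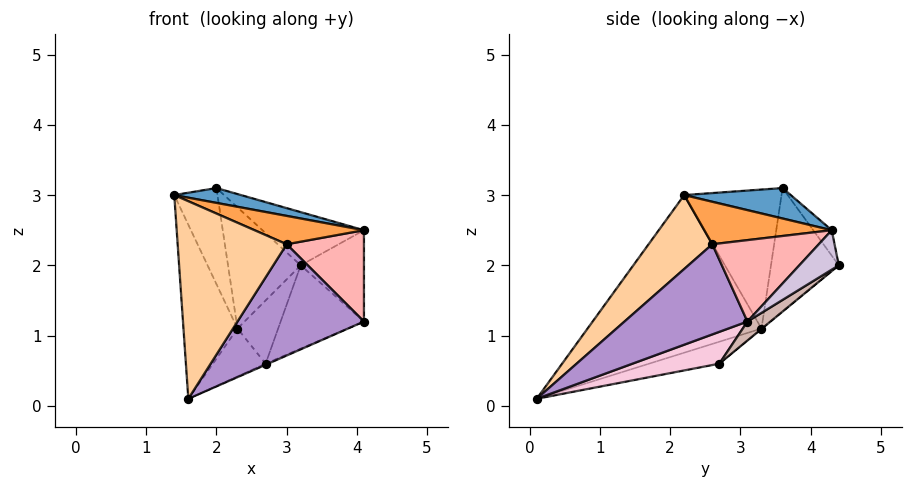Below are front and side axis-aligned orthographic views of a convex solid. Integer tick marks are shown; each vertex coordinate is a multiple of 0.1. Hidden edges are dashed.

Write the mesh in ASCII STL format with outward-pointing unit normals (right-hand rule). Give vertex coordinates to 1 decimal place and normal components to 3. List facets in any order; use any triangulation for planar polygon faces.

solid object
 facet normal 0.332 -0.208 0.920
  outer loop
   vertex 2.0 3.6 3.1
   vertex 1.4 2.2 3.0
   vertex 4.1 4.3 2.5
  endloop
 endfacet
 facet normal -0.159 0.873 0.461
  outer loop
   vertex 2.0 3.6 3.1
   vertex 4.1 4.3 2.5
   vertex 3.2 4.4 2.0
  endloop
 endfacet
 facet normal 0.449 -0.385 0.806
  outer loop
   vertex 3.0 2.6 2.3
   vertex 4.1 4.3 2.5
   vertex 1.4 2.2 3.0
  endloop
 endfacet
 facet normal 0.421 -0.721 0.551
  outer loop
   vertex 3.0 2.6 2.3
   vertex 1.4 2.2 3.0
   vertex 1.6 0.1 0.1
  endloop
 endfacet
 facet normal -0.667 0.716 -0.207
  outer loop
   vertex 2.3 3.3 1.1
   vertex 2.0 3.6 3.1
   vertex 3.2 4.4 2.0
  endloop
 endfacet
 facet normal -0.919 0.286 -0.270
  outer loop
   vertex 2.3 3.3 1.1
   vertex 1.6 0.1 0.1
   vertex 1.4 2.2 3.0
  endloop
 endfacet
 facet normal -0.897 0.398 -0.194
  outer loop
   vertex 2.3 3.3 1.1
   vertex 1.4 2.2 3.0
   vertex 2.0 3.6 3.1
  endloop
 endfacet
 facet normal 0.711 -0.516 0.477
  outer loop
   vertex 4.1 3.1 1.2
   vertex 4.1 4.3 2.5
   vertex 3.0 2.6 2.3
  endloop
 endfacet
 facet normal 0.654 -0.672 0.348
  outer loop
   vertex 4.1 3.1 1.2
   vertex 3.0 2.6 2.3
   vertex 1.6 0.1 0.1
  endloop
 endfacet
 facet normal 0.417 0.668 -0.617
  outer loop
   vertex 4.1 3.1 1.2
   vertex 3.2 4.4 2.0
   vertex 4.1 4.3 2.5
  endloop
 endfacet
 facet normal -0.008 0.637 -0.771
  outer loop
   vertex 2.7 2.7 0.6
   vertex 2.3 3.3 1.1
   vertex 3.2 4.4 2.0
  endloop
 endfacet
 facet normal 0.166 0.597 -0.785
  outer loop
   vertex 2.7 2.7 0.6
   vertex 3.2 4.4 2.0
   vertex 4.1 3.1 1.2
  endloop
 endfacet
 facet normal -0.474 0.355 -0.806
  outer loop
   vertex 2.7 2.7 0.6
   vertex 1.6 0.1 0.1
   vertex 2.3 3.3 1.1
  endloop
 endfacet
 facet normal 0.391 0.012 -0.920
  outer loop
   vertex 2.7 2.7 0.6
   vertex 4.1 3.1 1.2
   vertex 1.6 0.1 0.1
  endloop
 endfacet
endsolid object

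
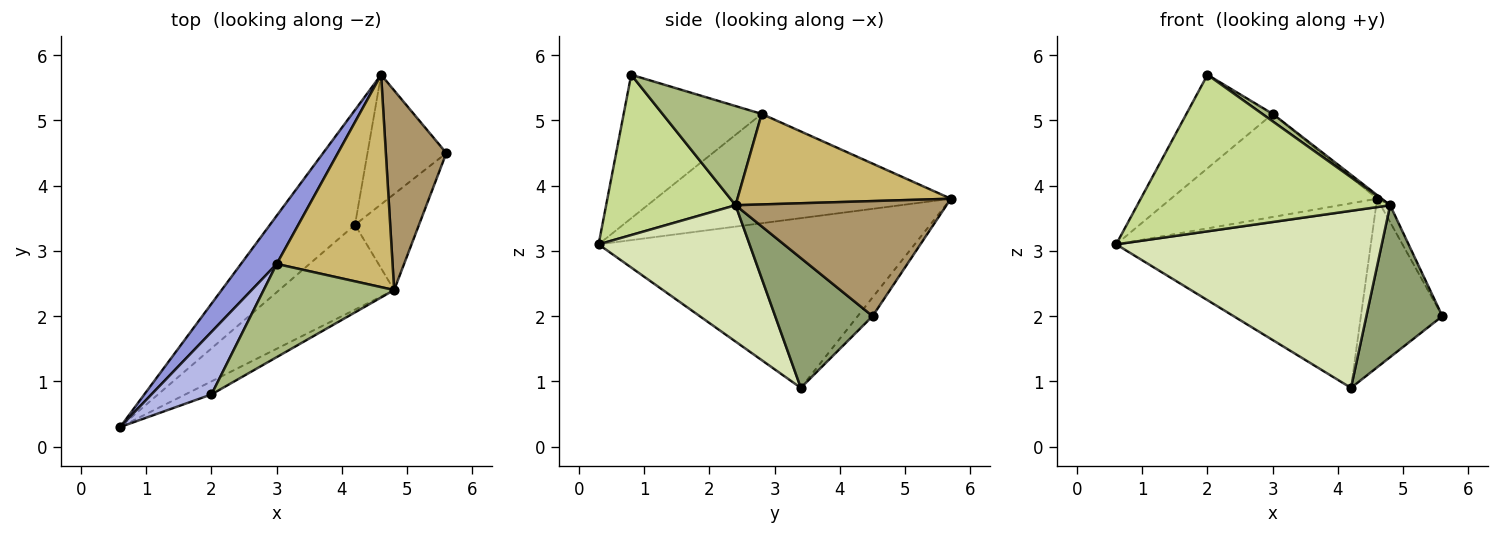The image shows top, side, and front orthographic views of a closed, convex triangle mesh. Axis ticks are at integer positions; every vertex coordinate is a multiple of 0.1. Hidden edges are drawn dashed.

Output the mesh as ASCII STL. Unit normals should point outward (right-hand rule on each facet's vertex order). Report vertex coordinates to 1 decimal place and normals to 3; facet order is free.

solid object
 facet normal -0.725 0.584 -0.363
  outer loop
   vertex 4.2 3.4 0.9
   vertex 0.6 0.3 3.1
   vertex 4.6 5.7 3.8
  endloop
 endfacet
 facet normal -0.143 0.785 -0.603
  outer loop
   vertex 4.2 3.4 0.9
   vertex 4.6 5.7 3.8
   vertex 5.6 4.5 2.0
  endloop
 endfacet
 facet normal -0.792 0.553 0.259
  outer loop
   vertex 3.0 2.8 5.1
   vertex 4.6 5.7 3.8
   vertex 0.6 0.3 3.1
  endloop
 endfacet
 facet normal -0.799 0.500 0.334
  outer loop
   vertex 3.0 2.8 5.1
   vertex 0.6 0.3 3.1
   vertex 2.0 0.8 5.7
  endloop
 endfacet
 facet normal 0.735 -0.573 -0.362
  outer loop
   vertex 4.8 2.4 3.7
   vertex 4.2 3.4 0.9
   vertex 5.6 4.5 2.0
  endloop
 endfacet
 facet normal 0.604 -0.064 0.795
  outer loop
   vertex 4.8 2.4 3.7
   vertex 3.0 2.8 5.1
   vertex 2.0 0.8 5.7
  endloop
 endfacet
 facet normal 0.454 -0.888 -0.074
  outer loop
   vertex 4.8 2.4 3.7
   vertex 2.0 0.8 5.7
   vertex 0.6 0.3 3.1
  endloop
 endfacet
 facet normal 0.456 -0.803 -0.384
  outer loop
   vertex 4.8 2.4 3.7
   vertex 0.6 0.3 3.1
   vertex 4.2 3.4 0.9
  endloop
 endfacet
 facet normal 0.884 0.040 0.465
  outer loop
   vertex 4.8 2.4 3.7
   vertex 5.6 4.5 2.0
   vertex 4.6 5.7 3.8
  endloop
 endfacet
 facet normal 0.616 0.013 0.788
  outer loop
   vertex 4.8 2.4 3.7
   vertex 4.6 5.7 3.8
   vertex 3.0 2.8 5.1
  endloop
 endfacet
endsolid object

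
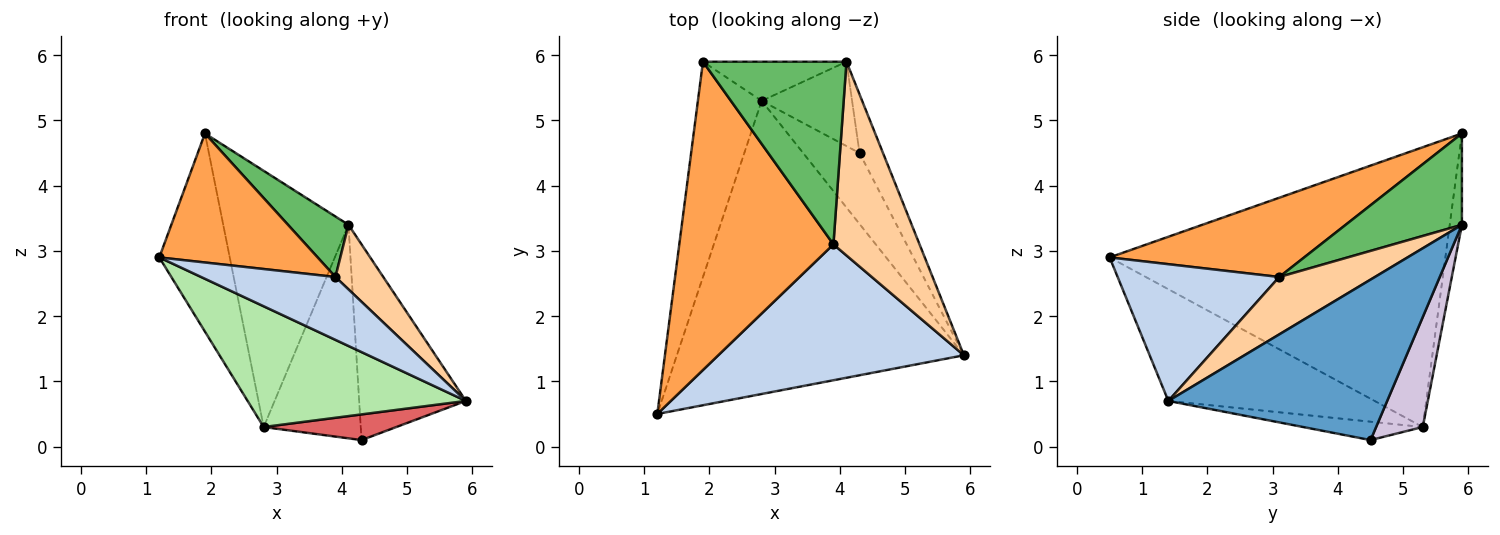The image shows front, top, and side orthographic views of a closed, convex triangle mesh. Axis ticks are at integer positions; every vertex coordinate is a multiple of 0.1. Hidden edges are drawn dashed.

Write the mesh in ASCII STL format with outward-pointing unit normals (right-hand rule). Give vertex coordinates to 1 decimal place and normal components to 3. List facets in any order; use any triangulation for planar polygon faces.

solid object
 facet normal 0.891 0.435 -0.130
  outer loop
   vertex 4.1 5.9 3.4
   vertex 5.9 1.4 0.7
   vertex 4.3 4.5 0.1
  endloop
 endfacet
 facet normal 0.451 -0.375 0.810
  outer loop
   vertex 3.9 3.1 2.6
   vertex 1.2 0.5 2.9
   vertex 5.9 1.4 0.7
  endloop
 endfacet
 facet normal 0.429 -0.349 0.833
  outer loop
   vertex 3.9 3.1 2.6
   vertex 1.9 5.9 4.8
   vertex 1.2 0.5 2.9
  endloop
 endfacet
 facet normal 0.535 -0.267 0.802
  outer loop
   vertex 3.9 3.1 2.6
   vertex 5.9 1.4 0.7
   vertex 4.1 5.9 3.4
  endloop
 endfacet
 facet normal 0.517 -0.269 0.813
  outer loop
   vertex 3.9 3.1 2.6
   vertex 4.1 5.9 3.4
   vertex 1.9 5.9 4.8
  endloop
 endfacet
 facet normal -0.339 -0.358 -0.870
  outer loop
   vertex 2.8 5.3 0.3
   vertex 5.9 1.4 0.7
   vertex 1.2 0.5 2.9
  endloop
 endfacet
 facet normal -0.293 -0.325 -0.899
  outer loop
   vertex 2.8 5.3 0.3
   vertex 4.3 4.5 0.1
   vertex 5.9 1.4 0.7
  endloop
 endfacet
 facet normal -0.955 0.200 -0.218
  outer loop
   vertex 2.8 5.3 0.3
   vertex 1.2 0.5 2.9
   vertex 1.9 5.9 4.8
  endloop
 endfacet
 facet normal -0.096 0.984 -0.150
  outer loop
   vertex 2.8 5.3 0.3
   vertex 1.9 5.9 4.8
   vertex 4.1 5.9 3.4
  endloop
 endfacet
 facet normal 0.408 0.849 -0.335
  outer loop
   vertex 2.8 5.3 0.3
   vertex 4.1 5.9 3.4
   vertex 4.3 4.5 0.1
  endloop
 endfacet
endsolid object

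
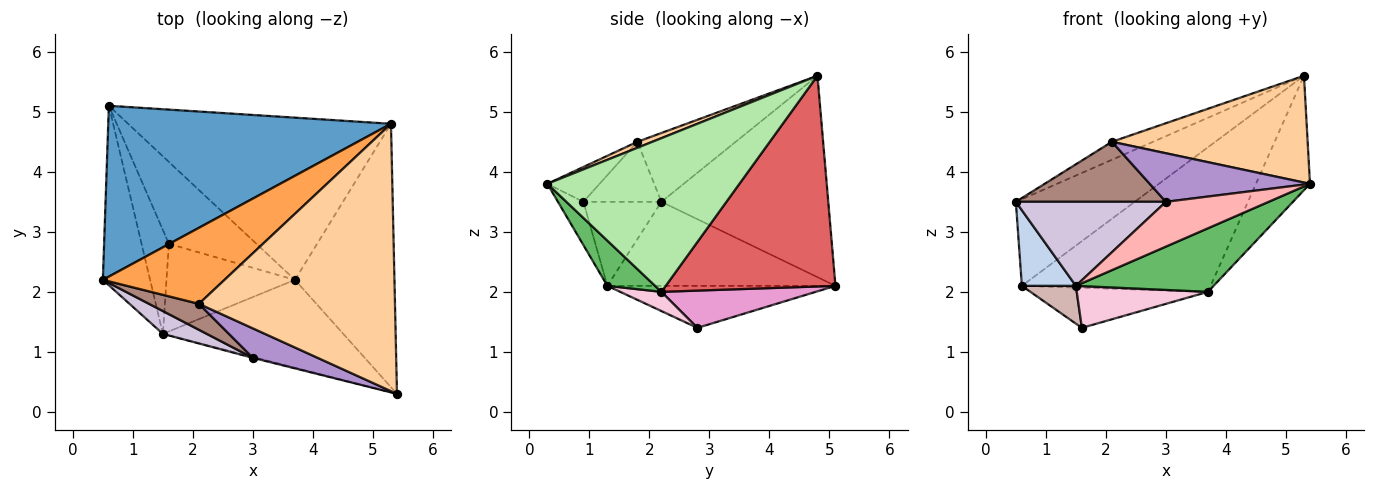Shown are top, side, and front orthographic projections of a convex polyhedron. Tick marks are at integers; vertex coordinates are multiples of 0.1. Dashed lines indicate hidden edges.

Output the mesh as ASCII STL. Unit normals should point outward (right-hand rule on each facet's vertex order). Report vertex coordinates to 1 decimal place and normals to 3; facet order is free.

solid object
 facet normal -0.536 0.382 0.753
  outer loop
   vertex 0.6 5.1 2.1
   vertex 0.5 2.2 3.5
   vertex 5.3 4.8 5.6
  endloop
 endfacet
 facet normal -0.854 -0.202 -0.480
  outer loop
   vertex 1.5 1.3 2.1
   vertex 0.5 2.2 3.5
   vertex 0.6 5.1 2.1
  endloop
 endfacet
 facet normal -0.482 0.202 0.852
  outer loop
   vertex 2.1 1.8 4.5
   vertex 5.3 4.8 5.6
   vertex 0.5 2.2 3.5
  endloop
 endfacet
 facet normal 0.028 -0.371 0.928
  outer loop
   vertex 2.1 1.8 4.5
   vertex 5.4 0.3 3.8
   vertex 5.3 4.8 5.6
  endloop
 endfacet
 facet normal 0.199 -0.574 -0.794
  outer loop
   vertex 3.7 2.2 2.0
   vertex 5.4 0.3 3.8
   vertex 1.5 1.3 2.1
  endloop
 endfacet
 facet normal 0.817 0.230 -0.529
  outer loop
   vertex 3.7 2.2 2.0
   vertex 5.3 4.8 5.6
   vertex 5.4 0.3 3.8
  endloop
 endfacet
 facet normal 0.513 0.571 -0.641
  outer loop
   vertex 3.7 2.2 2.0
   vertex 0.6 5.1 2.1
   vertex 5.3 4.8 5.6
  endloop
 endfacet
 facet normal -0.240 -0.971 -0.020
  outer loop
   vertex 3.0 0.9 3.5
   vertex 1.5 1.3 2.1
   vertex 5.4 0.3 3.8
  endloop
 endfacet
 facet normal -0.268 -0.824 0.500
  outer loop
   vertex 3.0 0.9 3.5
   vertex 5.4 0.3 3.8
   vertex 2.1 1.8 4.5
  endloop
 endfacet
 facet normal -0.449 -0.863 0.234
  outer loop
   vertex 3.0 0.9 3.5
   vertex 0.5 2.2 3.5
   vertex 1.5 1.3 2.1
  endloop
 endfacet
 facet normal -0.431 -0.828 0.358
  outer loop
   vertex 3.0 0.9 3.5
   vertex 2.1 1.8 4.5
   vertex 0.5 2.2 3.5
  endloop
 endfacet
 facet normal -0.822 -0.195 -0.535
  outer loop
   vertex 1.6 2.8 1.4
   vertex 1.5 1.3 2.1
   vertex 0.6 5.1 2.1
  endloop
 endfacet
 facet normal 0.357 0.411 -0.839
  outer loop
   vertex 1.6 2.8 1.4
   vertex 0.6 5.1 2.1
   vertex 3.7 2.2 2.0
  endloop
 endfacet
 facet normal 0.134 -0.426 -0.895
  outer loop
   vertex 1.6 2.8 1.4
   vertex 3.7 2.2 2.0
   vertex 1.5 1.3 2.1
  endloop
 endfacet
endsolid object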